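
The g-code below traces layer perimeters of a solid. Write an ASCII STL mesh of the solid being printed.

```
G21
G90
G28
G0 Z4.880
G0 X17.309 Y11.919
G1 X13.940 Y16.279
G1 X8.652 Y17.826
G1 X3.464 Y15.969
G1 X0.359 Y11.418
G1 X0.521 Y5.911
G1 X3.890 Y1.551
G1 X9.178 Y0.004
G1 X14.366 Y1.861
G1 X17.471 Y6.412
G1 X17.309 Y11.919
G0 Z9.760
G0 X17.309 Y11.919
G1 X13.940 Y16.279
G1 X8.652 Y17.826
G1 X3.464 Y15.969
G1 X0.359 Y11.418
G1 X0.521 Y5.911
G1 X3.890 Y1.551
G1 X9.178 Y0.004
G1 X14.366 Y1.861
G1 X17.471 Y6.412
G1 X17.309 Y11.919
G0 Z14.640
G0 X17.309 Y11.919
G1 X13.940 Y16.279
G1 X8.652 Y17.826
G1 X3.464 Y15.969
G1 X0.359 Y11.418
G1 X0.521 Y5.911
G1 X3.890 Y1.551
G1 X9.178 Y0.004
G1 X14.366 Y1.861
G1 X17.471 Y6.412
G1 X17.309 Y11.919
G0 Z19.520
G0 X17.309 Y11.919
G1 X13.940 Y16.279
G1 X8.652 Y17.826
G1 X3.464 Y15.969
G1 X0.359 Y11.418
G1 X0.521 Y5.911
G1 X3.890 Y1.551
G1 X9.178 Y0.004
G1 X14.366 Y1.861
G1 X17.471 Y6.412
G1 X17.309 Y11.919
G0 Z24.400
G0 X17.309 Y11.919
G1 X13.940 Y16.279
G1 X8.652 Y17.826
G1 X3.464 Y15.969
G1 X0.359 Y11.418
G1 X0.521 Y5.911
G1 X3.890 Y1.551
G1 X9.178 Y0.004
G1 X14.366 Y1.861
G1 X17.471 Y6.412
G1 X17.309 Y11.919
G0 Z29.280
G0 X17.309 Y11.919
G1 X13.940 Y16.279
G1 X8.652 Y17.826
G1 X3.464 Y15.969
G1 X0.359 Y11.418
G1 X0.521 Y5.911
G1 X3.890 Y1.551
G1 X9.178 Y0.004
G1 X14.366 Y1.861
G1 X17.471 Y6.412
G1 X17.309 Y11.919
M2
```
solid part
  facet normal 0.0000 0.0000 -1.0000
    outer loop
      vertex 8.652 17.826 0.000
      vertex 13.940 16.279 0.000
      vertex 17.309 11.919 0.000
    endloop
  endfacet
  facet normal 0.0000 0.0000 -1.0000
    outer loop
      vertex 3.464 15.969 0.000
      vertex 8.652 17.826 0.000
      vertex 17.309 11.919 0.000
    endloop
  endfacet
  facet normal 0.0000 0.0000 -1.0000
    outer loop
      vertex 0.359 11.418 0.000
      vertex 3.464 15.969 0.000
      vertex 17.309 11.919 0.000
    endloop
  endfacet
  facet normal 0.0000 0.0000 -1.0000
    outer loop
      vertex 0.521 5.911 0.000
      vertex 0.359 11.418 0.000
      vertex 17.309 11.919 0.000
    endloop
  endfacet
  facet normal 0.0000 0.0000 -1.0000
    outer loop
      vertex 3.890 1.551 0.000
      vertex 0.521 5.911 0.000
      vertex 17.309 11.919 0.000
    endloop
  endfacet
  facet normal 0.0000 0.0000 -1.0000
    outer loop
      vertex 9.178 0.004 0.000
      vertex 3.890 1.551 0.000
      vertex 17.309 11.919 0.000
    endloop
  endfacet
  facet normal 0.0000 0.0000 -1.0000
    outer loop
      vertex 14.366 1.861 0.000
      vertex 9.178 0.004 0.000
      vertex 17.309 11.919 0.000
    endloop
  endfacet
  facet normal 0.0000 0.0000 -1.0000
    outer loop
      vertex 17.471 6.412 0.000
      vertex 14.366 1.861 0.000
      vertex 17.309 11.919 0.000
    endloop
  endfacet
  facet normal 0.0000 0.0000 1.0000
    outer loop
      vertex 17.309 11.919 29.280
      vertex 13.940 16.279 29.280
      vertex 8.652 17.826 29.280
    endloop
  endfacet
  facet normal 0.0000 0.0000 1.0000
    outer loop
      vertex 17.309 11.919 29.280
      vertex 8.652 17.826 29.280
      vertex 3.464 15.969 29.280
    endloop
  endfacet
  facet normal 0.0000 0.0000 1.0000
    outer loop
      vertex 17.309 11.919 29.280
      vertex 3.464 15.969 29.280
      vertex 0.359 11.418 29.280
    endloop
  endfacet
  facet normal 0.0000 0.0000 1.0000
    outer loop
      vertex 17.309 11.919 29.280
      vertex 0.359 11.418 29.280
      vertex 0.521 5.911 29.280
    endloop
  endfacet
  facet normal 0.0000 0.0000 1.0000
    outer loop
      vertex 17.309 11.919 29.280
      vertex 0.521 5.911 29.280
      vertex 3.890 1.551 29.280
    endloop
  endfacet
  facet normal 0.0000 0.0000 1.0000
    outer loop
      vertex 17.309 11.919 29.280
      vertex 3.890 1.551 29.280
      vertex 9.178 0.004 29.280
    endloop
  endfacet
  facet normal 0.0000 0.0000 1.0000
    outer loop
      vertex 17.309 11.919 29.280
      vertex 9.178 0.004 29.280
      vertex 14.366 1.861 29.280
    endloop
  endfacet
  facet normal 0.0000 0.0000 1.0000
    outer loop
      vertex 17.309 11.919 29.280
      vertex 14.366 1.861 29.280
      vertex 17.471 6.412 29.280
    endloop
  endfacet
  facet normal 0.7913 0.6114 0.0000
    outer loop
      vertex 17.309 11.919 0.000
      vertex 13.940 16.279 0.000
      vertex 13.940 16.279 29.280
    endloop
  endfacet
  facet normal 0.7913 0.6114 0.0000
    outer loop
      vertex 17.309 11.919 0.000
      vertex 13.940 16.279 29.280
      vertex 17.309 11.919 29.280
    endloop
  endfacet
  facet normal 0.2808 0.9598 0.0000
    outer loop
      vertex 13.940 16.279 0.000
      vertex 8.652 17.826 0.000
      vertex 8.652 17.826 29.280
    endloop
  endfacet
  facet normal 0.2808 0.9598 0.0000
    outer loop
      vertex 13.940 16.279 0.000
      vertex 8.652 17.826 29.280
      vertex 13.940 16.279 29.280
    endloop
  endfacet
  facet normal -0.3370 0.9415 0.0000
    outer loop
      vertex 8.652 17.826 0.000
      vertex 3.464 15.969 0.000
      vertex 3.464 15.969 29.280
    endloop
  endfacet
  facet normal -0.3370 0.9415 0.0000
    outer loop
      vertex 8.652 17.826 0.000
      vertex 3.464 15.969 29.280
      vertex 8.652 17.826 29.280
    endloop
  endfacet
  facet normal -0.8261 0.5636 0.0000
    outer loop
      vertex 3.464 15.969 0.000
      vertex 0.359 11.418 0.000
      vertex 0.359 11.418 29.280
    endloop
  endfacet
  facet normal -0.8261 0.5636 0.0000
    outer loop
      vertex 3.464 15.969 0.000
      vertex 0.359 11.418 29.280
      vertex 3.464 15.969 29.280
    endloop
  endfacet
  facet normal -0.9996 -0.0294 0.0000
    outer loop
      vertex 0.359 11.418 0.000
      vertex 0.521 5.911 0.000
      vertex 0.521 5.911 29.280
    endloop
  endfacet
  facet normal -0.9996 -0.0294 0.0000
    outer loop
      vertex 0.359 11.418 0.000
      vertex 0.521 5.911 29.280
      vertex 0.359 11.418 29.280
    endloop
  endfacet
  facet normal -0.7913 -0.6114 0.0000
    outer loop
      vertex 0.521 5.911 0.000
      vertex 3.890 1.551 0.000
      vertex 3.890 1.551 29.280
    endloop
  endfacet
  facet normal -0.7913 -0.6114 0.0000
    outer loop
      vertex 0.521 5.911 0.000
      vertex 3.890 1.551 29.280
      vertex 0.521 5.911 29.280
    endloop
  endfacet
  facet normal -0.2808 -0.9598 0.0000
    outer loop
      vertex 3.890 1.551 0.000
      vertex 9.178 0.004 0.000
      vertex 9.178 0.004 29.280
    endloop
  endfacet
  facet normal -0.2808 -0.9598 0.0000
    outer loop
      vertex 3.890 1.551 0.000
      vertex 9.178 0.004 29.280
      vertex 3.890 1.551 29.280
    endloop
  endfacet
  facet normal 0.3370 -0.9415 0.0000
    outer loop
      vertex 9.178 0.004 0.000
      vertex 14.366 1.861 0.000
      vertex 14.366 1.861 29.280
    endloop
  endfacet
  facet normal 0.3370 -0.9415 0.0000
    outer loop
      vertex 9.178 0.004 0.000
      vertex 14.366 1.861 29.280
      vertex 9.178 0.004 29.280
    endloop
  endfacet
  facet normal 0.8261 -0.5636 0.0000
    outer loop
      vertex 14.366 1.861 0.000
      vertex 17.471 6.412 0.000
      vertex 17.471 6.412 29.280
    endloop
  endfacet
  facet normal 0.8261 -0.5636 0.0000
    outer loop
      vertex 14.366 1.861 0.000
      vertex 17.471 6.412 29.280
      vertex 14.366 1.861 29.280
    endloop
  endfacet
  facet normal 0.9996 0.0294 0.0000
    outer loop
      vertex 17.471 6.412 0.000
      vertex 17.309 11.919 0.000
      vertex 17.309 11.919 29.280
    endloop
  endfacet
  facet normal 0.9996 0.0294 0.0000
    outer loop
      vertex 17.471 6.412 0.000
      vertex 17.309 11.919 29.280
      vertex 17.471 6.412 29.280
    endloop
  endfacet
endsolid part

The G0 Z moves step by Δz≈4.880 mm. Every layer's G1 loop is the same polygon, so the solid is a straight extrusion of it from z=0 to z≈29.3. Closing with flat bottom and top caps and triangulating gives 36 facets — a regular 10-sided prism (a cylinder approximated with 10 flat sides), circumscribed radius ≈ 8.91 mm, height ≈ 29.3 mm.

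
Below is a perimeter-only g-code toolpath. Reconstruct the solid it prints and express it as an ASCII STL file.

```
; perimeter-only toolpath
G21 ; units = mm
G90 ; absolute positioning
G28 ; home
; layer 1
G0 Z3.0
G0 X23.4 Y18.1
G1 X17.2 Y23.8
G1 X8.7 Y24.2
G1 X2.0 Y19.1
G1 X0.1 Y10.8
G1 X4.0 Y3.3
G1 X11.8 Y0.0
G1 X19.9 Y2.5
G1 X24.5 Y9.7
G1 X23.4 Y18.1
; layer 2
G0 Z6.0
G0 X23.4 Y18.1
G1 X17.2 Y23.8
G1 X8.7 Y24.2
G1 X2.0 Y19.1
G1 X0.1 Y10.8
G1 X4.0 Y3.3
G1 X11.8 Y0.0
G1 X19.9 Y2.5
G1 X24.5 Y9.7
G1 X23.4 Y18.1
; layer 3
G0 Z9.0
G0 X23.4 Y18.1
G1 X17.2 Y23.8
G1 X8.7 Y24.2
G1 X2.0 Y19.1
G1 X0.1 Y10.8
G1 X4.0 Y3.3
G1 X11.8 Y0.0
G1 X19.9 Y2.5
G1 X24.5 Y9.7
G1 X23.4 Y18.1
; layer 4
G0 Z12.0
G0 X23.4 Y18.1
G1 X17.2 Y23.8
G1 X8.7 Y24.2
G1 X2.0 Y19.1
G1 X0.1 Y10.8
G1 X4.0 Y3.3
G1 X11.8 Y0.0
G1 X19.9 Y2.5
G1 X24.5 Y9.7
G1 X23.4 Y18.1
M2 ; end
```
solid part
  facet normal 0.0000 0.0000 -1.0000
    outer loop
      vertex 8.7 24.2 0.0
      vertex 17.2 23.8 0.0
      vertex 23.4 18.1 0.0
    endloop
  endfacet
  facet normal 0.0000 0.0000 -1.0000
    outer loop
      vertex 2.0 19.1 0.0
      vertex 8.7 24.2 0.0
      vertex 23.4 18.1 0.0
    endloop
  endfacet
  facet normal 0.0000 0.0000 -1.0000
    outer loop
      vertex 0.1 10.8 0.0
      vertex 2.0 19.1 0.0
      vertex 23.4 18.1 0.0
    endloop
  endfacet
  facet normal 0.0000 0.0000 -1.0000
    outer loop
      vertex 4.0 3.3 0.0
      vertex 0.1 10.8 0.0
      vertex 23.4 18.1 0.0
    endloop
  endfacet
  facet normal 0.0000 0.0000 -1.0000
    outer loop
      vertex 11.8 0.0 0.0
      vertex 4.0 3.3 0.0
      vertex 23.4 18.1 0.0
    endloop
  endfacet
  facet normal 0.0000 0.0000 -1.0000
    outer loop
      vertex 19.9 2.5 0.0
      vertex 11.8 0.0 0.0
      vertex 23.4 18.1 0.0
    endloop
  endfacet
  facet normal 0.0000 0.0000 -1.0000
    outer loop
      vertex 24.5 9.7 0.0
      vertex 19.9 2.5 0.0
      vertex 23.4 18.1 0.0
    endloop
  endfacet
  facet normal 0.0000 0.0000 1.0000
    outer loop
      vertex 23.4 18.1 12.0
      vertex 17.2 23.8 12.0
      vertex 8.7 24.2 12.0
    endloop
  endfacet
  facet normal 0.0000 0.0000 1.0000
    outer loop
      vertex 23.4 18.1 12.0
      vertex 8.7 24.2 12.0
      vertex 2.0 19.1 12.0
    endloop
  endfacet
  facet normal 0.0000 0.0000 1.0000
    outer loop
      vertex 23.4 18.1 12.0
      vertex 2.0 19.1 12.0
      vertex 0.1 10.8 12.0
    endloop
  endfacet
  facet normal 0.0000 0.0000 1.0000
    outer loop
      vertex 23.4 18.1 12.0
      vertex 0.1 10.8 12.0
      vertex 4.0 3.3 12.0
    endloop
  endfacet
  facet normal 0.0000 0.0000 1.0000
    outer loop
      vertex 23.4 18.1 12.0
      vertex 4.0 3.3 12.0
      vertex 11.8 0.0 12.0
    endloop
  endfacet
  facet normal 0.0000 0.0000 1.0000
    outer loop
      vertex 23.4 18.1 12.0
      vertex 11.8 0.0 12.0
      vertex 19.9 2.5 12.0
    endloop
  endfacet
  facet normal 0.0000 0.0000 1.0000
    outer loop
      vertex 23.4 18.1 12.0
      vertex 19.9 2.5 12.0
      vertex 24.5 9.7 12.0
    endloop
  endfacet
  facet normal 0.6768 0.7362 0.0000
    outer loop
      vertex 23.4 18.1 0.0
      vertex 17.2 23.8 0.0
      vertex 17.2 23.8 12.0
    endloop
  endfacet
  facet normal 0.6768 0.7362 0.0000
    outer loop
      vertex 23.4 18.1 0.0
      vertex 17.2 23.8 12.0
      vertex 23.4 18.1 12.0
    endloop
  endfacet
  facet normal 0.0470 0.9989 0.0000
    outer loop
      vertex 17.2 23.8 0.0
      vertex 8.7 24.2 0.0
      vertex 8.7 24.2 12.0
    endloop
  endfacet
  facet normal 0.0470 0.9989 0.0000
    outer loop
      vertex 17.2 23.8 0.0
      vertex 8.7 24.2 12.0
      vertex 17.2 23.8 12.0
    endloop
  endfacet
  facet normal -0.6057 0.7957 0.0000
    outer loop
      vertex 8.7 24.2 0.0
      vertex 2.0 19.1 0.0
      vertex 2.0 19.1 12.0
    endloop
  endfacet
  facet normal -0.6057 0.7957 0.0000
    outer loop
      vertex 8.7 24.2 0.0
      vertex 2.0 19.1 12.0
      vertex 8.7 24.2 12.0
    endloop
  endfacet
  facet normal -0.9748 0.2231 0.0000
    outer loop
      vertex 2.0 19.1 0.0
      vertex 0.1 10.8 0.0
      vertex 0.1 10.8 12.0
    endloop
  endfacet
  facet normal -0.9748 0.2231 0.0000
    outer loop
      vertex 2.0 19.1 0.0
      vertex 0.1 10.8 12.0
      vertex 2.0 19.1 12.0
    endloop
  endfacet
  facet normal -0.8872 -0.4614 0.0000
    outer loop
      vertex 0.1 10.8 0.0
      vertex 4.0 3.3 0.0
      vertex 4.0 3.3 12.0
    endloop
  endfacet
  facet normal -0.8872 -0.4614 0.0000
    outer loop
      vertex 0.1 10.8 0.0
      vertex 4.0 3.3 12.0
      vertex 0.1 10.8 12.0
    endloop
  endfacet
  facet normal -0.3896 -0.9210 0.0000
    outer loop
      vertex 4.0 3.3 0.0
      vertex 11.8 0.0 0.0
      vertex 11.8 0.0 12.0
    endloop
  endfacet
  facet normal -0.3896 -0.9210 0.0000
    outer loop
      vertex 4.0 3.3 0.0
      vertex 11.8 0.0 12.0
      vertex 4.0 3.3 12.0
    endloop
  endfacet
  facet normal 0.2949 -0.9555 0.0000
    outer loop
      vertex 11.8 0.0 0.0
      vertex 19.9 2.5 0.0
      vertex 19.9 2.5 12.0
    endloop
  endfacet
  facet normal 0.2949 -0.9555 0.0000
    outer loop
      vertex 11.8 0.0 0.0
      vertex 19.9 2.5 12.0
      vertex 11.8 0.0 12.0
    endloop
  endfacet
  facet normal 0.8427 -0.5384 0.0000
    outer loop
      vertex 19.9 2.5 0.0
      vertex 24.5 9.7 0.0
      vertex 24.5 9.7 12.0
    endloop
  endfacet
  facet normal 0.8427 -0.5384 0.0000
    outer loop
      vertex 19.9 2.5 0.0
      vertex 24.5 9.7 12.0
      vertex 19.9 2.5 12.0
    endloop
  endfacet
  facet normal 0.9915 0.1298 0.0000
    outer loop
      vertex 24.5 9.7 0.0
      vertex 23.4 18.1 0.0
      vertex 23.4 18.1 12.0
    endloop
  endfacet
  facet normal 0.9915 0.1298 0.0000
    outer loop
      vertex 24.5 9.7 0.0
      vertex 23.4 18.1 12.0
      vertex 24.5 9.7 12.0
    endloop
  endfacet
endsolid part

The G0 Z moves step by Δz≈3.0 mm. Every layer's G1 loop is the same polygon, so the solid is a straight extrusion of it from z=0 to z≈12. Closing with flat bottom and top caps and triangulating gives 32 facets — a regular 9-sided prism (a cylinder approximated with 9 flat sides), circumscribed radius ≈ 12.4 mm, height ≈ 12 mm.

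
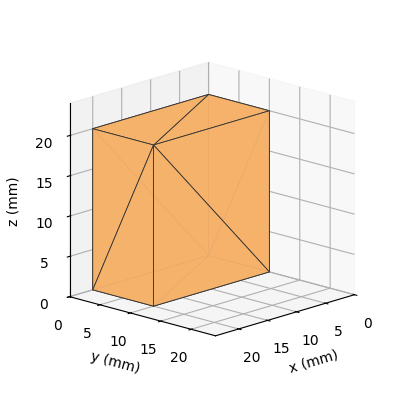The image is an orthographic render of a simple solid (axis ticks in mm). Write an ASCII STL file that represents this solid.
Reading the render: the shape is a rectangular box, roughly 20 × 10 mm footprint and 20 mm tall (dimensions read to the nearest mm from the axis ticks). For the STL, each face is triangulated and given an outward normal.

solid part
  facet normal 0.0000 0.0000 -1.0000
    outer loop
      vertex 20.0 10.0 0.0
      vertex 20.0 0.0 0.0
      vertex 0.0 0.0 0.0
    endloop
  endfacet
  facet normal 0.0000 0.0000 -1.0000
    outer loop
      vertex 0.0 10.0 0.0
      vertex 20.0 10.0 0.0
      vertex 0.0 0.0 0.0
    endloop
  endfacet
  facet normal 0.0000 0.0000 1.0000
    outer loop
      vertex 0.0 0.0 20.0
      vertex 20.0 0.0 20.0
      vertex 20.0 10.0 20.0
    endloop
  endfacet
  facet normal 0.0000 0.0000 1.0000
    outer loop
      vertex 0.0 0.0 20.0
      vertex 20.0 10.0 20.0
      vertex 0.0 10.0 20.0
    endloop
  endfacet
  facet normal 0.0000 -1.0000 0.0000
    outer loop
      vertex 0.0 0.0 0.0
      vertex 20.0 0.0 0.0
      vertex 20.0 0.0 20.0
    endloop
  endfacet
  facet normal 0.0000 -1.0000 0.0000
    outer loop
      vertex 0.0 0.0 0.0
      vertex 20.0 0.0 20.0
      vertex 0.0 0.0 20.0
    endloop
  endfacet
  facet normal 0.0000 1.0000 0.0000
    outer loop
      vertex 20.0 10.0 20.0
      vertex 20.0 10.0 0.0
      vertex 0.0 10.0 0.0
    endloop
  endfacet
  facet normal 0.0000 1.0000 0.0000
    outer loop
      vertex 0.0 10.0 20.0
      vertex 20.0 10.0 20.0
      vertex 0.0 10.0 0.0
    endloop
  endfacet
  facet normal -1.0000 0.0000 0.0000
    outer loop
      vertex 0.0 10.0 20.0
      vertex 0.0 10.0 0.0
      vertex 0.0 0.0 0.0
    endloop
  endfacet
  facet normal -1.0000 0.0000 0.0000
    outer loop
      vertex 0.0 0.0 20.0
      vertex 0.0 10.0 20.0
      vertex 0.0 0.0 0.0
    endloop
  endfacet
  facet normal 1.0000 0.0000 0.0000
    outer loop
      vertex 20.0 0.0 0.0
      vertex 20.0 10.0 0.0
      vertex 20.0 10.0 20.0
    endloop
  endfacet
  facet normal 1.0000 0.0000 0.0000
    outer loop
      vertex 20.0 0.0 0.0
      vertex 20.0 10.0 20.0
      vertex 20.0 0.0 20.0
    endloop
  endfacet
endsolid part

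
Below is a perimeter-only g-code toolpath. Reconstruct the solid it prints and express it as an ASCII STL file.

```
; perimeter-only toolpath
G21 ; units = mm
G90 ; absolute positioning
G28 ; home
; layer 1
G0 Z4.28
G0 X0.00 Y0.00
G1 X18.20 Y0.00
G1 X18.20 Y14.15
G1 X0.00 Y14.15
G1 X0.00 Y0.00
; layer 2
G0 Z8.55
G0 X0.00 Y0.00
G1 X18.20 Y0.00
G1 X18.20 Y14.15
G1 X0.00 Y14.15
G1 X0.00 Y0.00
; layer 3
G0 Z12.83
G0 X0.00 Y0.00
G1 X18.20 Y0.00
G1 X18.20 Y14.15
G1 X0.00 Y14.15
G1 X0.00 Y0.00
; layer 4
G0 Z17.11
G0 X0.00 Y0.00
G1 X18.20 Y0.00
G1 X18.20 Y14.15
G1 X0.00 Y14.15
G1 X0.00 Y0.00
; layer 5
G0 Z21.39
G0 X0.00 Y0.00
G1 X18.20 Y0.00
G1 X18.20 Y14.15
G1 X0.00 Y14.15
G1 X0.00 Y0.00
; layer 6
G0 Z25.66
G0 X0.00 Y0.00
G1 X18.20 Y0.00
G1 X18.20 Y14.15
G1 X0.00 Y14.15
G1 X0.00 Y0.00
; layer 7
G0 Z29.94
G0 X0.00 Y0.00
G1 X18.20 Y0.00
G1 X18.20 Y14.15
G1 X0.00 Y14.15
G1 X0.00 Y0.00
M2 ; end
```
solid part
  facet normal 0.0000 0.0000 -1.0000
    outer loop
      vertex 18.20 14.15 0.00
      vertex 18.20 0.00 0.00
      vertex 0.00 0.00 0.00
    endloop
  endfacet
  facet normal 0.0000 0.0000 -1.0000
    outer loop
      vertex 0.00 14.15 0.00
      vertex 18.20 14.15 0.00
      vertex 0.00 0.00 0.00
    endloop
  endfacet
  facet normal 0.0000 0.0000 1.0000
    outer loop
      vertex 0.00 0.00 29.94
      vertex 18.20 0.00 29.94
      vertex 18.20 14.15 29.94
    endloop
  endfacet
  facet normal 0.0000 0.0000 1.0000
    outer loop
      vertex 0.00 0.00 29.94
      vertex 18.20 14.15 29.94
      vertex 0.00 14.15 29.94
    endloop
  endfacet
  facet normal 0.0000 -1.0000 0.0000
    outer loop
      vertex 0.00 0.00 0.00
      vertex 18.20 0.00 0.00
      vertex 18.20 0.00 29.94
    endloop
  endfacet
  facet normal 0.0000 -1.0000 0.0000
    outer loop
      vertex 0.00 0.00 0.00
      vertex 18.20 0.00 29.94
      vertex 0.00 0.00 29.94
    endloop
  endfacet
  facet normal 0.0000 1.0000 0.0000
    outer loop
      vertex 18.20 14.15 29.94
      vertex 18.20 14.15 0.00
      vertex 0.00 14.15 0.00
    endloop
  endfacet
  facet normal 0.0000 1.0000 0.0000
    outer loop
      vertex 0.00 14.15 29.94
      vertex 18.20 14.15 29.94
      vertex 0.00 14.15 0.00
    endloop
  endfacet
  facet normal -1.0000 0.0000 0.0000
    outer loop
      vertex 0.00 14.15 29.94
      vertex 0.00 14.15 0.00
      vertex 0.00 0.00 0.00
    endloop
  endfacet
  facet normal -1.0000 0.0000 0.0000
    outer loop
      vertex 0.00 0.00 29.94
      vertex 0.00 14.15 29.94
      vertex 0.00 0.00 0.00
    endloop
  endfacet
  facet normal 1.0000 0.0000 0.0000
    outer loop
      vertex 18.20 0.00 0.00
      vertex 18.20 14.15 0.00
      vertex 18.20 14.15 29.94
    endloop
  endfacet
  facet normal 1.0000 0.0000 0.0000
    outer loop
      vertex 18.20 0.00 0.00
      vertex 18.20 14.15 29.94
      vertex 18.20 0.00 29.94
    endloop
  endfacet
endsolid part

The G0 Z moves step by Δz≈4.28 mm. Every layer's G1 loop is the same polygon, so the solid is a straight extrusion of it from z=0 to z≈29.9. Closing with flat bottom and top caps and triangulating gives 12 facets — a rectangular box, roughly 18.2 × 14.2 mm footprint and 29.9 mm tall.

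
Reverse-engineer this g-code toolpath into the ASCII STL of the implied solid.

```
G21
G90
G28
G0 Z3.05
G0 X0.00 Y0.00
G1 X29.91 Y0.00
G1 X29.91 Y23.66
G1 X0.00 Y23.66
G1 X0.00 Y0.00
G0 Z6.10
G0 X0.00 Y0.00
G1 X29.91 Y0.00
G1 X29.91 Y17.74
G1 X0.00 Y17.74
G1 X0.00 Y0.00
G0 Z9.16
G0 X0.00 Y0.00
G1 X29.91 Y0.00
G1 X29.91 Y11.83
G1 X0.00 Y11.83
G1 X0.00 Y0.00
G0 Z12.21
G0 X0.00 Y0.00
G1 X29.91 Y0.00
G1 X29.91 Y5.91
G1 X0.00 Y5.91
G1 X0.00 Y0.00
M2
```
solid part
  facet normal 0.0000 0.0000 -1.0000
    outer loop
      vertex 29.91 29.57 0.00
      vertex 29.91 0.00 0.00
      vertex 0.00 0.00 0.00
    endloop
  endfacet
  facet normal 0.0000 0.0000 -1.0000
    outer loop
      vertex 0.00 29.57 0.00
      vertex 29.91 29.57 0.00
      vertex 0.00 0.00 0.00
    endloop
  endfacet
  facet normal 0.0000 -1.0000 0.0000
    outer loop
      vertex 0.00 0.00 0.00
      vertex 29.91 0.00 0.00
      vertex 29.91 0.00 15.26
    endloop
  endfacet
  facet normal 0.0000 -1.0000 0.0000
    outer loop
      vertex 0.00 0.00 0.00
      vertex 29.91 0.00 15.26
      vertex 0.00 0.00 15.26
    endloop
  endfacet
  facet normal 0.0000 0.4586 0.8886
    outer loop
      vertex 0.00 0.00 15.26
      vertex 29.91 0.00 15.26
      vertex 29.91 29.57 0.00
    endloop
  endfacet
  facet normal 0.0000 0.4586 0.8886
    outer loop
      vertex 0.00 0.00 15.26
      vertex 29.91 29.57 0.00
      vertex 0.00 29.57 0.00
    endloop
  endfacet
  facet normal -1.0000 0.0000 0.0000
    outer loop
      vertex 0.00 0.00 15.26
      vertex 0.00 29.57 0.00
      vertex 0.00 0.00 0.00
    endloop
  endfacet
  facet normal 1.0000 0.0000 0.0000
    outer loop
      vertex 29.91 0.00 0.00
      vertex 29.91 29.57 0.00
      vertex 29.91 0.00 15.26
    endloop
  endfacet
endsolid part

The G0 Z moves step by Δz≈3.05 mm. The G1 loops shrink linearly with z, so the solid tapers from its base footprint up to z≈15.3. Closing with a flat bottom cap and the tapered top and triangulating gives 8 facets — a wedge (ramp): 29.9 × 29.6 mm base, rising to 15.3 mm along the y=0 edge and sloping linearly to z=0 at y=29.6.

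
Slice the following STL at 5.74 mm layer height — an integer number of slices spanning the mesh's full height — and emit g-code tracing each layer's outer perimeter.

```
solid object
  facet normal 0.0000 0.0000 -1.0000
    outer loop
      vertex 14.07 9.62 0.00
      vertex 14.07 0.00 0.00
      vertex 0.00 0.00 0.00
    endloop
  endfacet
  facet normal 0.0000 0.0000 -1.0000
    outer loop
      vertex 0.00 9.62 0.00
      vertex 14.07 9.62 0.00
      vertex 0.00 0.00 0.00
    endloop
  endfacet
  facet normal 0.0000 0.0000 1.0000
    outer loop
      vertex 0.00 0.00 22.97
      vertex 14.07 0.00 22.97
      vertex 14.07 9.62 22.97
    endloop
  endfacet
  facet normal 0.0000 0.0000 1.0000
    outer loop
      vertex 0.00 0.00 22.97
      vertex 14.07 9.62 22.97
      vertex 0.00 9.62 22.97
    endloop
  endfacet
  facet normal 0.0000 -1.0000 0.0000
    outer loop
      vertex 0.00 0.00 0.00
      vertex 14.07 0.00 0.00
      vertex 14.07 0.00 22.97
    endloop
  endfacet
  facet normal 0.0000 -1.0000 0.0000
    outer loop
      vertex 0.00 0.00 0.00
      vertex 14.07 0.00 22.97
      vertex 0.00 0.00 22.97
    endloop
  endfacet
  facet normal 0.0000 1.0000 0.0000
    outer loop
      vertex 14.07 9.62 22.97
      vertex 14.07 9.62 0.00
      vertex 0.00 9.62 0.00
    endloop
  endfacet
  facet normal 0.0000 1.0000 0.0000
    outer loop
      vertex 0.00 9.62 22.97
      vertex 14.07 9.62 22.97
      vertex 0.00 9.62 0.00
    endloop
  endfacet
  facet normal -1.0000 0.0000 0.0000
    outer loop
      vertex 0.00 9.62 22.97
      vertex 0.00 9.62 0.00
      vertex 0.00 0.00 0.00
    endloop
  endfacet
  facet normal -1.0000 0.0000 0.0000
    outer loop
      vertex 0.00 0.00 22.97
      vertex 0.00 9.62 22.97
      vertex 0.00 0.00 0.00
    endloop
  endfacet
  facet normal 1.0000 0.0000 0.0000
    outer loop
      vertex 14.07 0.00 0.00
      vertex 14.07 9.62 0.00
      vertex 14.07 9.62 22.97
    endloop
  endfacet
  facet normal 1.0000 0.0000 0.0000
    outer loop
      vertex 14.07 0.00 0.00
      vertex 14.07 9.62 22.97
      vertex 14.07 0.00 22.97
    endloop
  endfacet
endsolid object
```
; perimeter-only toolpath
G21 ; units = mm
G90 ; absolute positioning
G28 ; home
; layer 1
G0 Z5.74
G0 X0.00 Y0.00
G1 X14.07 Y0.00
G1 X14.07 Y9.62
G1 X0.00 Y9.62
G1 X0.00 Y0.00
; layer 2
G0 Z11.48
G0 X0.00 Y0.00
G1 X14.07 Y0.00
G1 X14.07 Y9.62
G1 X0.00 Y9.62
G1 X0.00 Y0.00
; layer 3
G0 Z17.23
G0 X0.00 Y0.00
G1 X14.07 Y0.00
G1 X14.07 Y9.62
G1 X0.00 Y9.62
G1 X0.00 Y0.00
; layer 4
G0 Z22.97
G0 X0.00 Y0.00
G1 X14.07 Y0.00
G1 X14.07 Y9.62
G1 X0.00 Y9.62
G1 X0.00 Y0.00
M2 ; end

The solid is a rectangular box, roughly 14.1 × 9.62 mm footprint and 23 mm tall. Slicing at Δz = 5.74 mm — 4 equal slices spanning the solid's height, so layer i sits at z = i·h/4 — gives 4 non-empty perimeters. Each is a 4-segment closed polygon; G0 lifts to the layer z and rapids to the start vertex, then G1 traces the edges.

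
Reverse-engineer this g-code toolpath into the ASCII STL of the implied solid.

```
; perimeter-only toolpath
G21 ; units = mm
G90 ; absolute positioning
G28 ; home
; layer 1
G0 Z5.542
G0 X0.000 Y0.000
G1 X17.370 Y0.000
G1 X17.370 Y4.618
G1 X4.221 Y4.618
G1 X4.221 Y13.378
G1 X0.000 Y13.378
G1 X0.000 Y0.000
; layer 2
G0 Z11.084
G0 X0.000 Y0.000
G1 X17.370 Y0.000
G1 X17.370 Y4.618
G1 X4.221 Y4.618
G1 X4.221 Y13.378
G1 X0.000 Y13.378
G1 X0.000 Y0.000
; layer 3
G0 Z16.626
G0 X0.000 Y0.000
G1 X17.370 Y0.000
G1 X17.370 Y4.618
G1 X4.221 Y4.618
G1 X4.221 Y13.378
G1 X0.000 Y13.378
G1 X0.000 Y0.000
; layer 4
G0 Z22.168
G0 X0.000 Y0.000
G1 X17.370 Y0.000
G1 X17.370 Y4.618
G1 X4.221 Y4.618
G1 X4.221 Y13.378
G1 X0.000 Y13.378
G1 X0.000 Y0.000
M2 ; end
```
solid part
  facet normal 0.0000 0.0000 -1.0000
    outer loop
      vertex 17.370 4.618 0.000
      vertex 17.370 0.000 0.000
      vertex 0.000 0.000 0.000
    endloop
  endfacet
  facet normal 0.0000 0.0000 -1.0000
    outer loop
      vertex 4.221 4.618 0.000
      vertex 17.370 4.618 0.000
      vertex 0.000 0.000 0.000
    endloop
  endfacet
  facet normal 0.0000 0.0000 -1.0000
    outer loop
      vertex 4.221 13.378 0.000
      vertex 4.221 4.618 0.000
      vertex 0.000 0.000 0.000
    endloop
  endfacet
  facet normal 0.0000 0.0000 -1.0000
    outer loop
      vertex 0.000 13.378 0.000
      vertex 4.221 13.378 0.000
      vertex 0.000 0.000 0.000
    endloop
  endfacet
  facet normal 0.0000 0.0000 1.0000
    outer loop
      vertex 0.000 0.000 22.168
      vertex 17.370 0.000 22.168
      vertex 17.370 4.618 22.168
    endloop
  endfacet
  facet normal 0.0000 0.0000 1.0000
    outer loop
      vertex 0.000 0.000 22.168
      vertex 17.370 4.618 22.168
      vertex 4.221 4.618 22.168
    endloop
  endfacet
  facet normal 0.0000 0.0000 1.0000
    outer loop
      vertex 0.000 0.000 22.168
      vertex 4.221 4.618 22.168
      vertex 4.221 13.378 22.168
    endloop
  endfacet
  facet normal 0.0000 0.0000 1.0000
    outer loop
      vertex 0.000 0.000 22.168
      vertex 4.221 13.378 22.168
      vertex 0.000 13.378 22.168
    endloop
  endfacet
  facet normal 0.0000 -1.0000 0.0000
    outer loop
      vertex 0.000 0.000 0.000
      vertex 17.370 0.000 0.000
      vertex 17.370 0.000 22.168
    endloop
  endfacet
  facet normal 0.0000 -1.0000 0.0000
    outer loop
      vertex 0.000 0.000 0.000
      vertex 17.370 0.000 22.168
      vertex 0.000 0.000 22.168
    endloop
  endfacet
  facet normal 1.0000 0.0000 0.0000
    outer loop
      vertex 17.370 0.000 0.000
      vertex 17.370 4.618 0.000
      vertex 17.370 4.618 22.168
    endloop
  endfacet
  facet normal 1.0000 0.0000 0.0000
    outer loop
      vertex 17.370 0.000 0.000
      vertex 17.370 4.618 22.168
      vertex 17.370 0.000 22.168
    endloop
  endfacet
  facet normal 0.0000 1.0000 0.0000
    outer loop
      vertex 17.370 4.618 0.000
      vertex 4.221 4.618 0.000
      vertex 4.221 4.618 22.168
    endloop
  endfacet
  facet normal 0.0000 1.0000 0.0000
    outer loop
      vertex 17.370 4.618 0.000
      vertex 4.221 4.618 22.168
      vertex 17.370 4.618 22.168
    endloop
  endfacet
  facet normal 1.0000 0.0000 0.0000
    outer loop
      vertex 4.221 4.618 0.000
      vertex 4.221 13.378 0.000
      vertex 4.221 13.378 22.168
    endloop
  endfacet
  facet normal 1.0000 0.0000 0.0000
    outer loop
      vertex 4.221 4.618 0.000
      vertex 4.221 13.378 22.168
      vertex 4.221 4.618 22.168
    endloop
  endfacet
  facet normal 0.0000 1.0000 0.0000
    outer loop
      vertex 4.221 13.378 0.000
      vertex 0.000 13.378 0.000
      vertex 0.000 13.378 22.168
    endloop
  endfacet
  facet normal 0.0000 1.0000 0.0000
    outer loop
      vertex 4.221 13.378 0.000
      vertex 0.000 13.378 22.168
      vertex 4.221 13.378 22.168
    endloop
  endfacet
  facet normal -1.0000 0.0000 0.0000
    outer loop
      vertex 0.000 13.378 0.000
      vertex 0.000 0.000 0.000
      vertex 0.000 0.000 22.168
    endloop
  endfacet
  facet normal -1.0000 0.0000 0.0000
    outer loop
      vertex 0.000 13.378 0.000
      vertex 0.000 0.000 22.168
      vertex 0.000 13.378 22.168
    endloop
  endfacet
endsolid part

The G0 Z moves step by Δz≈5.542 mm. Every layer's G1 loop is the same polygon, so the solid is a straight extrusion of it from z=0 to z≈22.2. Closing with flat bottom and top caps and triangulating gives 20 facets — an L-shaped prism: outer 17.4 × 13.4 mm, arm thicknesses ≈ 4.62 mm (horizontal) and 4.22 mm (vertical), extruded 22.2 mm in z.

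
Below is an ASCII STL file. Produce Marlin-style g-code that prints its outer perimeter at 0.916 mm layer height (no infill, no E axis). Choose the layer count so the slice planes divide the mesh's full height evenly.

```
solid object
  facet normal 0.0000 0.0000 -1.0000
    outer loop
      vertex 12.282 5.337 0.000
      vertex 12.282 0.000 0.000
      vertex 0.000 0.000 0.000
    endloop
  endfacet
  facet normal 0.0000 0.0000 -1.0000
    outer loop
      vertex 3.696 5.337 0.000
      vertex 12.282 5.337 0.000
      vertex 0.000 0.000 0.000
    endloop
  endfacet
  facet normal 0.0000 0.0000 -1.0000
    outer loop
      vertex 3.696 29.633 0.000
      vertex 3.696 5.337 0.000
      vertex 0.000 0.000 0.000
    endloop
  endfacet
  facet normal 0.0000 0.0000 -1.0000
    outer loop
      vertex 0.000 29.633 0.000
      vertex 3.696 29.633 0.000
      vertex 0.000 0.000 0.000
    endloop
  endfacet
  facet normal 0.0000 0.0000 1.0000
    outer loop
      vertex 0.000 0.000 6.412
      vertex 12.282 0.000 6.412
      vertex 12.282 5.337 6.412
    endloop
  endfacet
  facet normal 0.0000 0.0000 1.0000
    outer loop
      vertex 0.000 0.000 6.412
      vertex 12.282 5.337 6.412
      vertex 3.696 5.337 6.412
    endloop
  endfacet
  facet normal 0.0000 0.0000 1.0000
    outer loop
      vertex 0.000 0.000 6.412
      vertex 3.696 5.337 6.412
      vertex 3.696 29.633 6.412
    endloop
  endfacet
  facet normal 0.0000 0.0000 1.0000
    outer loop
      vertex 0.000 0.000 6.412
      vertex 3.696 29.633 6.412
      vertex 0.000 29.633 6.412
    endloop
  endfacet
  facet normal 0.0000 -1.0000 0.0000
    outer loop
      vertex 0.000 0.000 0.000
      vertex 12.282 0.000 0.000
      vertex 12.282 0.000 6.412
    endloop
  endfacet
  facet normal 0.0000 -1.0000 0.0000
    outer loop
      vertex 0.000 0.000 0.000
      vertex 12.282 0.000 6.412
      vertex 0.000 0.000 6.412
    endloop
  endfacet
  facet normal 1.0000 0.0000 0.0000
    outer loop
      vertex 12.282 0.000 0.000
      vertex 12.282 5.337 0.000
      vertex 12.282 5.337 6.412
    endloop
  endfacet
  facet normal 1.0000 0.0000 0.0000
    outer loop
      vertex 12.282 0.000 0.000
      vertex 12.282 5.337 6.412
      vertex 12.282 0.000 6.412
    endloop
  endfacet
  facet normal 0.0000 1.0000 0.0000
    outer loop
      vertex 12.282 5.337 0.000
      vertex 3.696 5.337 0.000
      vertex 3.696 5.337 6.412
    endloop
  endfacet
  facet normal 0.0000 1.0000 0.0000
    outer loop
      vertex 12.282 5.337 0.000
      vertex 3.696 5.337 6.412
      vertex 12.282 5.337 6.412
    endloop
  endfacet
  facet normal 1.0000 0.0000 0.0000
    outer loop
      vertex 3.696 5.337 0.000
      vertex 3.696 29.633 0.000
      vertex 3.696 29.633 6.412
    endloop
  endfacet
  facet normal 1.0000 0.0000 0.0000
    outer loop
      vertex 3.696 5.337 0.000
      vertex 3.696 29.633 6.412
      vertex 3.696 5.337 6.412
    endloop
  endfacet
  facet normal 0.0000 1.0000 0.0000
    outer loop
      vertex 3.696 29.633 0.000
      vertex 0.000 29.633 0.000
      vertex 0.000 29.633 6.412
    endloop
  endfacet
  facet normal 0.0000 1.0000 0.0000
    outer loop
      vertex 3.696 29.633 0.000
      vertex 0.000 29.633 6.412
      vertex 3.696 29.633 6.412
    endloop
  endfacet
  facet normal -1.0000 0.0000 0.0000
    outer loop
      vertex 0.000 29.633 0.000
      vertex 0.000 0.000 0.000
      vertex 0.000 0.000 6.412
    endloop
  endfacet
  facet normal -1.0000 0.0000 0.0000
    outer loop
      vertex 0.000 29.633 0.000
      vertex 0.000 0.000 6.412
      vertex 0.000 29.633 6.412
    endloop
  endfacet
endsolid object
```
; perimeter-only toolpath
G21 ; units = mm
G90 ; absolute positioning
G28 ; home
; layer 1
G0 Z0.916
G0 X0.000 Y0.000
G1 X12.282 Y0.000
G1 X12.282 Y5.337
G1 X3.696 Y5.337
G1 X3.696 Y29.633
G1 X0.000 Y29.633
G1 X0.000 Y0.000
; layer 2
G0 Z1.832
G0 X0.000 Y0.000
G1 X12.282 Y0.000
G1 X12.282 Y5.337
G1 X3.696 Y5.337
G1 X3.696 Y29.633
G1 X0.000 Y29.633
G1 X0.000 Y0.000
; layer 3
G0 Z2.748
G0 X0.000 Y0.000
G1 X12.282 Y0.000
G1 X12.282 Y5.337
G1 X3.696 Y5.337
G1 X3.696 Y29.633
G1 X0.000 Y29.633
G1 X0.000 Y0.000
; layer 4
G0 Z3.664
G0 X0.000 Y0.000
G1 X12.282 Y0.000
G1 X12.282 Y5.337
G1 X3.696 Y5.337
G1 X3.696 Y29.633
G1 X0.000 Y29.633
G1 X0.000 Y0.000
; layer 5
G0 Z4.580
G0 X0.000 Y0.000
G1 X12.282 Y0.000
G1 X12.282 Y5.337
G1 X3.696 Y5.337
G1 X3.696 Y29.633
G1 X0.000 Y29.633
G1 X0.000 Y0.000
; layer 6
G0 Z5.496
G0 X0.000 Y0.000
G1 X12.282 Y0.000
G1 X12.282 Y5.337
G1 X3.696 Y5.337
G1 X3.696 Y29.633
G1 X0.000 Y29.633
G1 X0.000 Y0.000
; layer 7
G0 Z6.412
G0 X0.000 Y0.000
G1 X12.282 Y0.000
G1 X12.282 Y5.337
G1 X3.696 Y5.337
G1 X3.696 Y29.633
G1 X0.000 Y29.633
G1 X0.000 Y0.000
M2 ; end

The solid is an L-shaped prism: outer 12.3 × 29.6 mm, arm thicknesses ≈ 5.34 mm (horizontal) and 3.7 mm (vertical), extruded 6.41 mm in z. Slicing at Δz = 0.916 mm — 7 equal slices spanning the solid's height, so layer i sits at z = i·h/7 — gives 7 non-empty perimeters. Each is a 6-segment closed polygon; G0 lifts to the layer z and rapids to the start vertex, then G1 traces the edges.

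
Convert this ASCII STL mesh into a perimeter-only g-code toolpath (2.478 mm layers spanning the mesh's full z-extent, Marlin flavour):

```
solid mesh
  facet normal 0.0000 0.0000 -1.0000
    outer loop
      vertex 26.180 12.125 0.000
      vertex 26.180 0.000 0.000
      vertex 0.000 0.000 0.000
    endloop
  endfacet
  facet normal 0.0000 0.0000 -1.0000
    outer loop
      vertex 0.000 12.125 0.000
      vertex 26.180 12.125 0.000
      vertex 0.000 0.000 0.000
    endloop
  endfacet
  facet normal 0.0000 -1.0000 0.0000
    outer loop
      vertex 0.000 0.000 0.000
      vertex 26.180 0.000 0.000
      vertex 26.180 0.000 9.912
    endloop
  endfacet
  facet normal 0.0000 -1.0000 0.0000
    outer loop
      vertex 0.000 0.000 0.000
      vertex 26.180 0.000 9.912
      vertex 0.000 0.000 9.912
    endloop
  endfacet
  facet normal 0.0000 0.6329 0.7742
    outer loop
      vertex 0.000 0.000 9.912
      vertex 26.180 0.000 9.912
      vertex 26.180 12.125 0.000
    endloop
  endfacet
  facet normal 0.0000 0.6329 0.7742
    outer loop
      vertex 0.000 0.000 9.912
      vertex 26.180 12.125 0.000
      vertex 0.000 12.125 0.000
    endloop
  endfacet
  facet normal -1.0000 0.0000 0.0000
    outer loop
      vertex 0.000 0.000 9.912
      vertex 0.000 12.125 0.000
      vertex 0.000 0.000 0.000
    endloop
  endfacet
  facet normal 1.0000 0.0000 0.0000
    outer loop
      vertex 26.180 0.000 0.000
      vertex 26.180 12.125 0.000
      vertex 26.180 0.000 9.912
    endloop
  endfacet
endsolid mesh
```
; perimeter-only toolpath
G21 ; units = mm
G90 ; absolute positioning
G28 ; home
; layer 1
G0 Z2.478
G0 X0.000 Y0.000
G1 X26.180 Y0.000
G1 X26.180 Y9.094
G1 X0.000 Y9.094
G1 X0.000 Y0.000
; layer 2
G0 Z4.956
G0 X0.000 Y0.000
G1 X26.180 Y0.000
G1 X26.180 Y6.062
G1 X0.000 Y6.062
G1 X0.000 Y0.000
; layer 3
G0 Z7.434
G0 X0.000 Y0.000
G1 X26.180 Y0.000
G1 X26.180 Y3.031
G1 X0.000 Y3.031
G1 X0.000 Y0.000
M2 ; end

The solid is a wedge (ramp): 26.2 × 12.1 mm base, rising to 9.91 mm along the y=0 edge and sloping linearly to z=0 at y=12.1. Slicing at Δz = 2.478 mm — 4 equal slices spanning the solid's height, so layer i sits at z = i·h/4 — gives 3 non-empty perimeters. Each is a 4-segment closed polygon; G0 lifts to the layer z and rapids to the start vertex, then G1 traces the edges. The cross-section shrinks linearly with z (the slice at the apex is degenerate and omitted).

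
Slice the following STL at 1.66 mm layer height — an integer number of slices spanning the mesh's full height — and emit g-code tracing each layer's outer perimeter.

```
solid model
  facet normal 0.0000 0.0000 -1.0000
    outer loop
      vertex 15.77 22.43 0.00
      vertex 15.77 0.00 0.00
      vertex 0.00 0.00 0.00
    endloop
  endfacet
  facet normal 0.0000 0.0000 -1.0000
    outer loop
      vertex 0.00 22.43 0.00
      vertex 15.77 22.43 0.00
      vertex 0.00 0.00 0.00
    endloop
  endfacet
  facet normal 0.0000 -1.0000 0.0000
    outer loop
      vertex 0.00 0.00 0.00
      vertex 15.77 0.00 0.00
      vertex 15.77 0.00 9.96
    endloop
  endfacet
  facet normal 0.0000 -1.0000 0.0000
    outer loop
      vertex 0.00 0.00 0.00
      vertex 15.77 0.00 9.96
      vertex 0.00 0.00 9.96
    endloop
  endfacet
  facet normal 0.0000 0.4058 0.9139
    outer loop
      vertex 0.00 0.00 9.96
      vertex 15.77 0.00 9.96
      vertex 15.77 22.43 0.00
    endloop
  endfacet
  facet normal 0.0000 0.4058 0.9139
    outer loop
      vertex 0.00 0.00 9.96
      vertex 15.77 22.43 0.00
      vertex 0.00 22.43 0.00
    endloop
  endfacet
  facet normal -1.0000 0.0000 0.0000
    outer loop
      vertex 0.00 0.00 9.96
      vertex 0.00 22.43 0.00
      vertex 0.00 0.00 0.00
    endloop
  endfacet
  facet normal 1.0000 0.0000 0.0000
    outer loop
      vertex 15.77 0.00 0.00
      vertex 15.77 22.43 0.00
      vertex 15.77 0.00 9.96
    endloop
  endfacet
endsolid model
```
; perimeter-only toolpath
G21 ; units = mm
G90 ; absolute positioning
G28 ; home
; layer 1
G0 Z1.66
G0 X0.00 Y0.00
G1 X15.77 Y0.00
G1 X15.77 Y18.69
G1 X0.00 Y18.69
G1 X0.00 Y0.00
; layer 2
G0 Z3.32
G0 X0.00 Y0.00
G1 X15.77 Y0.00
G1 X15.77 Y14.95
G1 X0.00 Y14.95
G1 X0.00 Y0.00
; layer 3
G0 Z4.98
G0 X0.00 Y0.00
G1 X15.77 Y0.00
G1 X15.77 Y11.21
G1 X0.00 Y11.21
G1 X0.00 Y0.00
; layer 4
G0 Z6.64
G0 X0.00 Y0.00
G1 X15.77 Y0.00
G1 X15.77 Y7.48
G1 X0.00 Y7.48
G1 X0.00 Y0.00
; layer 5
G0 Z8.30
G0 X0.00 Y0.00
G1 X15.77 Y0.00
G1 X15.77 Y3.74
G1 X0.00 Y3.74
G1 X0.00 Y0.00
M2 ; end

The solid is a wedge (ramp): 15.8 × 22.4 mm base, rising to 9.96 mm along the y=0 edge and sloping linearly to z=0 at y=22.4. Slicing at Δz = 1.66 mm — 6 equal slices spanning the solid's height, so layer i sits at z = i·h/6 — gives 5 non-empty perimeters. Each is a 4-segment closed polygon; G0 lifts to the layer z and rapids to the start vertex, then G1 traces the edges. The cross-section shrinks linearly with z (the slice at the apex is degenerate and omitted).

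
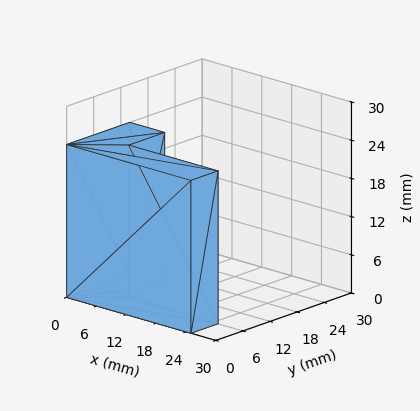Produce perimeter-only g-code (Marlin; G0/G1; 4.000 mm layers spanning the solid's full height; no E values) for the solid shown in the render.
Reading the render: the shape is an L-shaped prism: outer 25 × 14 mm, arm thicknesses ≈ 6 mm (horizontal) and 7 mm (vertical), extruded 24 mm in z (dimensions read to the nearest mm from the axis ticks). For the g-code, the solid's height is divided into equal slices at the stated Δz and each level perimeter traced with G1 moves after a G0 lift.

; perimeter-only toolpath
G21 ; units = mm
G90 ; absolute positioning
G28 ; home
; layer 1
G0 Z4.000
G0 X0.000 Y0.000
G1 X25.000 Y0.000
G1 X25.000 Y6.000
G1 X7.000 Y6.000
G1 X7.000 Y14.000
G1 X0.000 Y14.000
G1 X0.000 Y0.000
; layer 2
G0 Z8.000
G0 X0.000 Y0.000
G1 X25.000 Y0.000
G1 X25.000 Y6.000
G1 X7.000 Y6.000
G1 X7.000 Y14.000
G1 X0.000 Y14.000
G1 X0.000 Y0.000
; layer 3
G0 Z12.000
G0 X0.000 Y0.000
G1 X25.000 Y0.000
G1 X25.000 Y6.000
G1 X7.000 Y6.000
G1 X7.000 Y14.000
G1 X0.000 Y14.000
G1 X0.000 Y0.000
; layer 4
G0 Z16.000
G0 X0.000 Y0.000
G1 X25.000 Y0.000
G1 X25.000 Y6.000
G1 X7.000 Y6.000
G1 X7.000 Y14.000
G1 X0.000 Y14.000
G1 X0.000 Y0.000
; layer 5
G0 Z20.000
G0 X0.000 Y0.000
G1 X25.000 Y0.000
G1 X25.000 Y6.000
G1 X7.000 Y6.000
G1 X7.000 Y14.000
G1 X0.000 Y14.000
G1 X0.000 Y0.000
; layer 6
G0 Z24.000
G0 X0.000 Y0.000
G1 X25.000 Y0.000
G1 X25.000 Y6.000
G1 X7.000 Y6.000
G1 X7.000 Y14.000
G1 X0.000 Y14.000
G1 X0.000 Y0.000
M2 ; end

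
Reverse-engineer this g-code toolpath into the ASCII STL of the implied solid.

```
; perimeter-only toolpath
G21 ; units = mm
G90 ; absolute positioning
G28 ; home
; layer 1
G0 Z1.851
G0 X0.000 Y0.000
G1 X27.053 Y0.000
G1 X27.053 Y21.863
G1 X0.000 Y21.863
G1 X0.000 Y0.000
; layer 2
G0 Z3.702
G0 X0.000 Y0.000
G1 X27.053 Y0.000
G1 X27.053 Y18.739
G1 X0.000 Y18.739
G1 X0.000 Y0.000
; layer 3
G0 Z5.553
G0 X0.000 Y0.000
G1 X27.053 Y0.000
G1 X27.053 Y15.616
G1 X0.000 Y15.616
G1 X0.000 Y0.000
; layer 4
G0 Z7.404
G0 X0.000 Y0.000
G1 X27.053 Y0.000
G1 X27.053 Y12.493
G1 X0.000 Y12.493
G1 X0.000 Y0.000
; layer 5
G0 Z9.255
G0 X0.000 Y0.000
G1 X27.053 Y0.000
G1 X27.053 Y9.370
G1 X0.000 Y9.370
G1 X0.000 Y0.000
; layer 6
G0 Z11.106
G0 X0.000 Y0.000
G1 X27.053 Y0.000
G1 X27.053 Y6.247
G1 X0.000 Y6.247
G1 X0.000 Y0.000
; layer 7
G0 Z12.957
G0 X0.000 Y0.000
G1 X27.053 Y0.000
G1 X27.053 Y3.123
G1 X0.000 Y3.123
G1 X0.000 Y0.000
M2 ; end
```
solid part
  facet normal 0.0000 0.0000 -1.0000
    outer loop
      vertex 27.053 24.986 0.000
      vertex 27.053 0.000 0.000
      vertex 0.000 0.000 0.000
    endloop
  endfacet
  facet normal 0.0000 0.0000 -1.0000
    outer loop
      vertex 0.000 24.986 0.000
      vertex 27.053 24.986 0.000
      vertex 0.000 0.000 0.000
    endloop
  endfacet
  facet normal 0.0000 -1.0000 0.0000
    outer loop
      vertex 0.000 0.000 0.000
      vertex 27.053 0.000 0.000
      vertex 27.053 0.000 14.808
    endloop
  endfacet
  facet normal 0.0000 -1.0000 0.0000
    outer loop
      vertex 0.000 0.000 0.000
      vertex 27.053 0.000 14.808
      vertex 0.000 0.000 14.808
    endloop
  endfacet
  facet normal 0.0000 0.5098 0.8603
    outer loop
      vertex 0.000 0.000 14.808
      vertex 27.053 0.000 14.808
      vertex 27.053 24.986 0.000
    endloop
  endfacet
  facet normal 0.0000 0.5098 0.8603
    outer loop
      vertex 0.000 0.000 14.808
      vertex 27.053 24.986 0.000
      vertex 0.000 24.986 0.000
    endloop
  endfacet
  facet normal -1.0000 0.0000 0.0000
    outer loop
      vertex 0.000 0.000 14.808
      vertex 0.000 24.986 0.000
      vertex 0.000 0.000 0.000
    endloop
  endfacet
  facet normal 1.0000 0.0000 0.0000
    outer loop
      vertex 27.053 0.000 0.000
      vertex 27.053 24.986 0.000
      vertex 27.053 0.000 14.808
    endloop
  endfacet
endsolid part

The G0 Z moves step by Δz≈1.851 mm. The G1 loops shrink linearly with z, so the solid tapers from its base footprint up to z≈14.8. Closing with a flat bottom cap and the tapered top and triangulating gives 8 facets — a wedge (ramp): 27.1 × 25 mm base, rising to 14.8 mm along the y=0 edge and sloping linearly to z=0 at y=25.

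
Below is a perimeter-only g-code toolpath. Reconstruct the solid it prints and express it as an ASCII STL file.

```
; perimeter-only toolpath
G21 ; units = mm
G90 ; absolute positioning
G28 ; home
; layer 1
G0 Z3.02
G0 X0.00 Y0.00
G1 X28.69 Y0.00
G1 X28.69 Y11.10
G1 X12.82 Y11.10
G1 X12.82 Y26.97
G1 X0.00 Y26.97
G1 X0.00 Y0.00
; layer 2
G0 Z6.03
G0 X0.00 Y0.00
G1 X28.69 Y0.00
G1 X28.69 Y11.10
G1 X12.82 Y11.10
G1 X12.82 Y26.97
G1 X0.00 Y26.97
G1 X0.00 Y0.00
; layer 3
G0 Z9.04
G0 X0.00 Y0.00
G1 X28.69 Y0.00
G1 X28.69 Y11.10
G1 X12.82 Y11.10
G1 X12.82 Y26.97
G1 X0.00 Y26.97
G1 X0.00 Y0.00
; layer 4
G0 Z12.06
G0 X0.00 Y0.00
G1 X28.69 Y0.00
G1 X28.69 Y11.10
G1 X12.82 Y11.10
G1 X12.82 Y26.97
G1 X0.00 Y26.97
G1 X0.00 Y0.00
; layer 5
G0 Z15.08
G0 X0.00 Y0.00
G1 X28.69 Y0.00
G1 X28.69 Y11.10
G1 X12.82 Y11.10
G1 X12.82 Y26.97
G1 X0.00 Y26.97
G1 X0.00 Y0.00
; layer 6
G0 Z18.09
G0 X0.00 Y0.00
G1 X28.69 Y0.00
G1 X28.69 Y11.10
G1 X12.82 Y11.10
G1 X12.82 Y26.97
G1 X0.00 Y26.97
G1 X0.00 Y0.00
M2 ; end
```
solid part
  facet normal 0.0000 0.0000 -1.0000
    outer loop
      vertex 28.69 11.10 0.00
      vertex 28.69 0.00 0.00
      vertex 0.00 0.00 0.00
    endloop
  endfacet
  facet normal 0.0000 0.0000 -1.0000
    outer loop
      vertex 12.82 11.10 0.00
      vertex 28.69 11.10 0.00
      vertex 0.00 0.00 0.00
    endloop
  endfacet
  facet normal 0.0000 0.0000 -1.0000
    outer loop
      vertex 12.82 26.97 0.00
      vertex 12.82 11.10 0.00
      vertex 0.00 0.00 0.00
    endloop
  endfacet
  facet normal 0.0000 0.0000 -1.0000
    outer loop
      vertex 0.00 26.97 0.00
      vertex 12.82 26.97 0.00
      vertex 0.00 0.00 0.00
    endloop
  endfacet
  facet normal 0.0000 0.0000 1.0000
    outer loop
      vertex 0.00 0.00 18.09
      vertex 28.69 0.00 18.09
      vertex 28.69 11.10 18.09
    endloop
  endfacet
  facet normal 0.0000 0.0000 1.0000
    outer loop
      vertex 0.00 0.00 18.09
      vertex 28.69 11.10 18.09
      vertex 12.82 11.10 18.09
    endloop
  endfacet
  facet normal 0.0000 0.0000 1.0000
    outer loop
      vertex 0.00 0.00 18.09
      vertex 12.82 11.10 18.09
      vertex 12.82 26.97 18.09
    endloop
  endfacet
  facet normal 0.0000 0.0000 1.0000
    outer loop
      vertex 0.00 0.00 18.09
      vertex 12.82 26.97 18.09
      vertex 0.00 26.97 18.09
    endloop
  endfacet
  facet normal 0.0000 -1.0000 0.0000
    outer loop
      vertex 0.00 0.00 0.00
      vertex 28.69 0.00 0.00
      vertex 28.69 0.00 18.09
    endloop
  endfacet
  facet normal 0.0000 -1.0000 0.0000
    outer loop
      vertex 0.00 0.00 0.00
      vertex 28.69 0.00 18.09
      vertex 0.00 0.00 18.09
    endloop
  endfacet
  facet normal 1.0000 0.0000 0.0000
    outer loop
      vertex 28.69 0.00 0.00
      vertex 28.69 11.10 0.00
      vertex 28.69 11.10 18.09
    endloop
  endfacet
  facet normal 1.0000 0.0000 0.0000
    outer loop
      vertex 28.69 0.00 0.00
      vertex 28.69 11.10 18.09
      vertex 28.69 0.00 18.09
    endloop
  endfacet
  facet normal 0.0000 1.0000 0.0000
    outer loop
      vertex 28.69 11.10 0.00
      vertex 12.82 11.10 0.00
      vertex 12.82 11.10 18.09
    endloop
  endfacet
  facet normal 0.0000 1.0000 0.0000
    outer loop
      vertex 28.69 11.10 0.00
      vertex 12.82 11.10 18.09
      vertex 28.69 11.10 18.09
    endloop
  endfacet
  facet normal 1.0000 0.0000 0.0000
    outer loop
      vertex 12.82 11.10 0.00
      vertex 12.82 26.97 0.00
      vertex 12.82 26.97 18.09
    endloop
  endfacet
  facet normal 1.0000 0.0000 0.0000
    outer loop
      vertex 12.82 11.10 0.00
      vertex 12.82 26.97 18.09
      vertex 12.82 11.10 18.09
    endloop
  endfacet
  facet normal 0.0000 1.0000 0.0000
    outer loop
      vertex 12.82 26.97 0.00
      vertex 0.00 26.97 0.00
      vertex 0.00 26.97 18.09
    endloop
  endfacet
  facet normal 0.0000 1.0000 0.0000
    outer loop
      vertex 12.82 26.97 0.00
      vertex 0.00 26.97 18.09
      vertex 12.82 26.97 18.09
    endloop
  endfacet
  facet normal -1.0000 0.0000 0.0000
    outer loop
      vertex 0.00 26.97 0.00
      vertex 0.00 0.00 0.00
      vertex 0.00 0.00 18.09
    endloop
  endfacet
  facet normal -1.0000 0.0000 0.0000
    outer loop
      vertex 0.00 26.97 0.00
      vertex 0.00 0.00 18.09
      vertex 0.00 26.97 18.09
    endloop
  endfacet
endsolid part

The G0 Z moves step by Δz≈3.02 mm. Every layer's G1 loop is the same polygon, so the solid is a straight extrusion of it from z=0 to z≈18.1. Closing with flat bottom and top caps and triangulating gives 20 facets — an L-shaped prism: outer 28.7 × 27 mm, arm thicknesses ≈ 11.1 mm (horizontal) and 12.8 mm (vertical), extruded 18.1 mm in z.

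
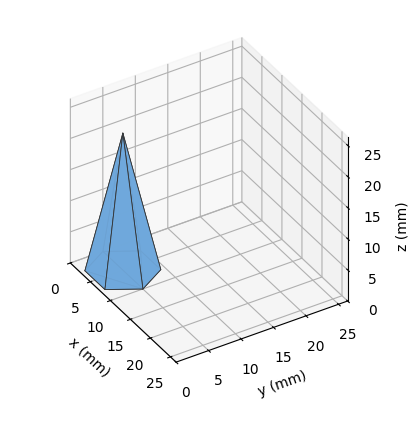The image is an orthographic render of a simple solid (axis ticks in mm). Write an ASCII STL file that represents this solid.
Reading the render: the shape is a regular 6-sided pyramid, base circumscribed radius ≈ 5 mm, apex at z ≈ 22 mm (dimensions read to the nearest mm from the axis ticks). For the STL, each face is triangulated and given an outward normal.

solid part
  facet normal 0.0000 0.0000 -1.0000
    outer loop
      vertex 2.5 9.3 0.0
      vertex 7.5 9.3 0.0
      vertex 10.0 5.0 0.0
    endloop
  endfacet
  facet normal 0.0000 0.0000 -1.0000
    outer loop
      vertex 0.0 5.0 0.0
      vertex 2.5 9.3 0.0
      vertex 10.0 5.0 0.0
    endloop
  endfacet
  facet normal 0.0000 0.0000 -1.0000
    outer loop
      vertex 2.5 0.7 0.0
      vertex 0.0 5.0 0.0
      vertex 10.0 5.0 0.0
    endloop
  endfacet
  facet normal 0.0000 0.0000 -1.0000
    outer loop
      vertex 7.5 0.7 0.0
      vertex 2.5 0.7 0.0
      vertex 10.0 5.0 0.0
    endloop
  endfacet
  facet normal 0.8483 0.4932 0.1928
    outer loop
      vertex 10.0 5.0 0.0
      vertex 7.5 9.3 0.0
      vertex 5.0 5.0 22.0
    endloop
  endfacet
  facet normal 0.0000 0.9814 0.1918
    outer loop
      vertex 7.5 9.3 0.0
      vertex 2.5 9.3 0.0
      vertex 5.0 5.0 22.0
    endloop
  endfacet
  facet normal -0.8483 0.4932 0.1928
    outer loop
      vertex 2.5 9.3 0.0
      vertex 0.0 5.0 0.0
      vertex 5.0 5.0 22.0
    endloop
  endfacet
  facet normal -0.8483 -0.4932 0.1928
    outer loop
      vertex 0.0 5.0 0.0
      vertex 2.5 0.7 0.0
      vertex 5.0 5.0 22.0
    endloop
  endfacet
  facet normal 0.0000 -0.9814 0.1918
    outer loop
      vertex 2.5 0.7 0.0
      vertex 7.5 0.7 0.0
      vertex 5.0 5.0 22.0
    endloop
  endfacet
  facet normal 0.8483 -0.4932 0.1928
    outer loop
      vertex 7.5 0.7 0.0
      vertex 10.0 5.0 0.0
      vertex 5.0 5.0 22.0
    endloop
  endfacet
endsolid part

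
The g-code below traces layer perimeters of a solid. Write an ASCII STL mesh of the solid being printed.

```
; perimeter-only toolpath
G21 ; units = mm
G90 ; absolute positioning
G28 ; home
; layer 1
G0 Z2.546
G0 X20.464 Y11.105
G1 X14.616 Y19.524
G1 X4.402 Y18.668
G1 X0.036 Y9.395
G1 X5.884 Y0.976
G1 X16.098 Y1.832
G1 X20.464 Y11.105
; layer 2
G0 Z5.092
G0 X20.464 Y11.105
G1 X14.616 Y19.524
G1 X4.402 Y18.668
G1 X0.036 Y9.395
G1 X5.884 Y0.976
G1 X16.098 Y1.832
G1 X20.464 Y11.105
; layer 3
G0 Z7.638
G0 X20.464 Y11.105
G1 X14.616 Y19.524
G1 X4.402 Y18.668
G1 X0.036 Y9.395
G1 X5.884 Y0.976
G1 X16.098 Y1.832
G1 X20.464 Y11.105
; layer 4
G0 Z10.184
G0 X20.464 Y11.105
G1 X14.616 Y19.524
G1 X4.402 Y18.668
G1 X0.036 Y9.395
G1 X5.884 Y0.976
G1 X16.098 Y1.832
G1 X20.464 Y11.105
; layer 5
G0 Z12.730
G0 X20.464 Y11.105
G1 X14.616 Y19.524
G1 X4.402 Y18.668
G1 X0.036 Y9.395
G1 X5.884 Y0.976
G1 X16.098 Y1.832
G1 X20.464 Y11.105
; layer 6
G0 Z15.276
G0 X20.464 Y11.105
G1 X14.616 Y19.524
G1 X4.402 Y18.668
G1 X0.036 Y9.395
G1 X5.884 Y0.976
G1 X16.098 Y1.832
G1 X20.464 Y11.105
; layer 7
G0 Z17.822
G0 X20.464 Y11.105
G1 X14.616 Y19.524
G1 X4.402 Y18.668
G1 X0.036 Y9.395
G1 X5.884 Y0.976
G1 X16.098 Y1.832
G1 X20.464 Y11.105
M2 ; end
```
solid part
  facet normal 0.0000 0.0000 -1.0000
    outer loop
      vertex 4.402 18.668 0.000
      vertex 14.616 19.524 0.000
      vertex 20.464 11.105 0.000
    endloop
  endfacet
  facet normal 0.0000 0.0000 -1.0000
    outer loop
      vertex 0.036 9.395 0.000
      vertex 4.402 18.668 0.000
      vertex 20.464 11.105 0.000
    endloop
  endfacet
  facet normal 0.0000 0.0000 -1.0000
    outer loop
      vertex 5.884 0.976 0.000
      vertex 0.036 9.395 0.000
      vertex 20.464 11.105 0.000
    endloop
  endfacet
  facet normal 0.0000 0.0000 -1.0000
    outer loop
      vertex 16.098 1.832 0.000
      vertex 5.884 0.976 0.000
      vertex 20.464 11.105 0.000
    endloop
  endfacet
  facet normal 0.0000 0.0000 1.0000
    outer loop
      vertex 20.464 11.105 17.822
      vertex 14.616 19.524 17.822
      vertex 4.402 18.668 17.822
    endloop
  endfacet
  facet normal 0.0000 0.0000 1.0000
    outer loop
      vertex 20.464 11.105 17.822
      vertex 4.402 18.668 17.822
      vertex 0.036 9.395 17.822
    endloop
  endfacet
  facet normal 0.0000 0.0000 1.0000
    outer loop
      vertex 20.464 11.105 17.822
      vertex 0.036 9.395 17.822
      vertex 5.884 0.976 17.822
    endloop
  endfacet
  facet normal 0.0000 0.0000 1.0000
    outer loop
      vertex 20.464 11.105 17.822
      vertex 5.884 0.976 17.822
      vertex 16.098 1.832 17.822
    endloop
  endfacet
  facet normal 0.8213 0.5705 0.0000
    outer loop
      vertex 20.464 11.105 0.000
      vertex 14.616 19.524 0.000
      vertex 14.616 19.524 17.822
    endloop
  endfacet
  facet normal 0.8213 0.5705 0.0000
    outer loop
      vertex 20.464 11.105 0.000
      vertex 14.616 19.524 17.822
      vertex 20.464 11.105 17.822
    endloop
  endfacet
  facet normal -0.0835 0.9965 0.0000
    outer loop
      vertex 14.616 19.524 0.000
      vertex 4.402 18.668 0.000
      vertex 4.402 18.668 17.822
    endloop
  endfacet
  facet normal -0.0835 0.9965 0.0000
    outer loop
      vertex 14.616 19.524 0.000
      vertex 4.402 18.668 17.822
      vertex 14.616 19.524 17.822
    endloop
  endfacet
  facet normal -0.9047 0.4260 0.0000
    outer loop
      vertex 4.402 18.668 0.000
      vertex 0.036 9.395 0.000
      vertex 0.036 9.395 17.822
    endloop
  endfacet
  facet normal -0.9047 0.4260 0.0000
    outer loop
      vertex 4.402 18.668 0.000
      vertex 0.036 9.395 17.822
      vertex 4.402 18.668 17.822
    endloop
  endfacet
  facet normal -0.8213 -0.5705 0.0000
    outer loop
      vertex 0.036 9.395 0.000
      vertex 5.884 0.976 0.000
      vertex 5.884 0.976 17.822
    endloop
  endfacet
  facet normal -0.8213 -0.5705 0.0000
    outer loop
      vertex 0.036 9.395 0.000
      vertex 5.884 0.976 17.822
      vertex 0.036 9.395 17.822
    endloop
  endfacet
  facet normal 0.0835 -0.9965 0.0000
    outer loop
      vertex 5.884 0.976 0.000
      vertex 16.098 1.832 0.000
      vertex 16.098 1.832 17.822
    endloop
  endfacet
  facet normal 0.0835 -0.9965 0.0000
    outer loop
      vertex 5.884 0.976 0.000
      vertex 16.098 1.832 17.822
      vertex 5.884 0.976 17.822
    endloop
  endfacet
  facet normal 0.9047 -0.4260 0.0000
    outer loop
      vertex 16.098 1.832 0.000
      vertex 20.464 11.105 0.000
      vertex 20.464 11.105 17.822
    endloop
  endfacet
  facet normal 0.9047 -0.4260 0.0000
    outer loop
      vertex 16.098 1.832 0.000
      vertex 20.464 11.105 17.822
      vertex 16.098 1.832 17.822
    endloop
  endfacet
endsolid part

The G0 Z moves step by Δz≈2.546 mm. Every layer's G1 loop is the same polygon, so the solid is a straight extrusion of it from z=0 to z≈17.8. Closing with flat bottom and top caps and triangulating gives 20 facets — a regular 6-sided prism (a cylinder approximated with 6 flat sides), circumscribed radius ≈ 10.2 mm, height ≈ 17.8 mm.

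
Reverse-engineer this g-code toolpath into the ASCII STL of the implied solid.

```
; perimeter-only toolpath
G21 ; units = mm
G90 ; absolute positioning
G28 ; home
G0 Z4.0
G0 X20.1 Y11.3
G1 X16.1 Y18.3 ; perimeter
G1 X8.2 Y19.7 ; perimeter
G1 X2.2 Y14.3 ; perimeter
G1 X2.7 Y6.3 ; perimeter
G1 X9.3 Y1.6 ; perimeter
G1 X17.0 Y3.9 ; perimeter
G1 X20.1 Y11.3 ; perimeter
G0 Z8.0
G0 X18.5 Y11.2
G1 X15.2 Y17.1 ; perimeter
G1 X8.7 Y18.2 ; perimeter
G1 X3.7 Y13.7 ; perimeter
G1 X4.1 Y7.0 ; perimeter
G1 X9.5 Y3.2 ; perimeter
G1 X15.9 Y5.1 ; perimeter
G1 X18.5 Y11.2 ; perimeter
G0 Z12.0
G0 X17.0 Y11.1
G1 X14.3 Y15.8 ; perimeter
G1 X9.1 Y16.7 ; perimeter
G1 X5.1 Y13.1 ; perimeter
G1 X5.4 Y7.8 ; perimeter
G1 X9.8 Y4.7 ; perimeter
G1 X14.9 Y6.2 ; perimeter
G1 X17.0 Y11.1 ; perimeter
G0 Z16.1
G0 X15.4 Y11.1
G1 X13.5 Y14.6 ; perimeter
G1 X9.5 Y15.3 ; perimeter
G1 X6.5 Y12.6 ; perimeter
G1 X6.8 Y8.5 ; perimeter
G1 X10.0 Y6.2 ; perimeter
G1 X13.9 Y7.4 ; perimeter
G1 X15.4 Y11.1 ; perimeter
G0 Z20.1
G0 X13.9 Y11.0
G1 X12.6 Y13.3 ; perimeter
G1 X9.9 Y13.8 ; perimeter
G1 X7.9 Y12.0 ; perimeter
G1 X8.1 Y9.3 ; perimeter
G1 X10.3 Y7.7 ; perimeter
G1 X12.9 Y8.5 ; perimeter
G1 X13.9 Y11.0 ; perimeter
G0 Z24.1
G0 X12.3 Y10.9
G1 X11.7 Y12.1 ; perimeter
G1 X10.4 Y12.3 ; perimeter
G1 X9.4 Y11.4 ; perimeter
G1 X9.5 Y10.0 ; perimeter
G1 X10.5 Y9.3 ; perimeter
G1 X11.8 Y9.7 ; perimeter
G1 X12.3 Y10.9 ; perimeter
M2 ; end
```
solid part
  facet normal 0.0000 0.0000 -1.0000
    outer loop
      vertex 7.8 21.2 0.0
      vertex 17.0 19.6 0.0
      vertex 21.6 11.4 0.0
    endloop
  endfacet
  facet normal 0.0000 0.0000 -1.0000
    outer loop
      vertex 0.8 14.9 0.0
      vertex 7.8 21.2 0.0
      vertex 21.6 11.4 0.0
    endloop
  endfacet
  facet normal 0.0000 0.0000 -1.0000
    outer loop
      vertex 1.4 5.5 0.0
      vertex 0.8 14.9 0.0
      vertex 21.6 11.4 0.0
    endloop
  endfacet
  facet normal 0.0000 0.0000 -1.0000
    outer loop
      vertex 9.0 0.1 0.0
      vertex 1.4 5.5 0.0
      vertex 21.6 11.4 0.0
    endloop
  endfacet
  facet normal 0.0000 0.0000 -1.0000
    outer loop
      vertex 18.0 2.8 0.0
      vertex 9.0 0.1 0.0
      vertex 21.6 11.4 0.0
    endloop
  endfacet
  facet normal 0.8243 0.4624 0.3267
    outer loop
      vertex 21.6 11.4 0.0
      vertex 17.0 19.6 0.0
      vertex 10.8 10.8 28.1
    endloop
  endfacet
  facet normal 0.1619 0.9310 0.3273
    outer loop
      vertex 17.0 19.6 0.0
      vertex 7.8 21.2 0.0
      vertex 10.8 10.8 28.1
    endloop
  endfacet
  facet normal -0.6321 0.7023 0.3274
    outer loop
      vertex 7.8 21.2 0.0
      vertex 0.8 14.9 0.0
      vertex 10.8 10.8 28.1
    endloop
  endfacet
  facet normal -0.9432 -0.0602 0.3269
    outer loop
      vertex 0.8 14.9 0.0
      vertex 1.4 5.5 0.0
      vertex 10.8 10.8 28.1
    endloop
  endfacet
  facet normal -0.5471 -0.7700 0.3283
    outer loop
      vertex 1.4 5.5 0.0
      vertex 9.0 0.1 0.0
      vertex 10.8 10.8 28.1
    endloop
  endfacet
  facet normal 0.2715 -0.9051 0.3272
    outer loop
      vertex 9.0 0.1 0.0
      vertex 18.0 2.8 0.0
      vertex 10.8 10.8 28.1
    endloop
  endfacet
  facet normal 0.8717 -0.3649 0.3272
    outer loop
      vertex 18.0 2.8 0.0
      vertex 21.6 11.4 0.0
      vertex 10.8 10.8 28.1
    endloop
  endfacet
endsolid part

The G0 Z moves step by Δz≈4.0 mm. The G1 loops shrink linearly with z, so the solid tapers from its base footprint up to z≈28.1. Closing with a flat bottom cap and the tapered top and triangulating gives 12 facets — a regular 7-sided pyramid, base circumscribed radius ≈ 10.8 mm, apex at z ≈ 28.1 mm.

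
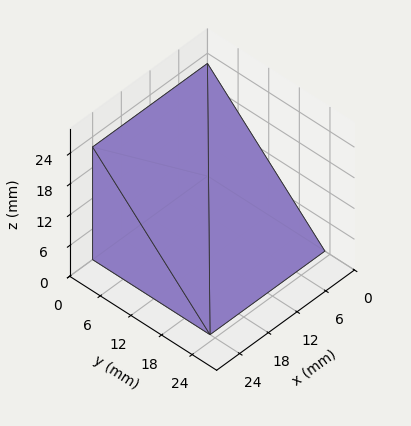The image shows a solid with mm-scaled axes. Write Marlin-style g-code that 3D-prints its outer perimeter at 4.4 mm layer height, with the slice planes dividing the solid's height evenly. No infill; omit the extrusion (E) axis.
Reading the render: the shape is a wedge (ramp): 24 × 23 mm base, rising to 22 mm along the y=0 edge and sloping linearly to z=0 at y=23 (dimensions read to the nearest mm from the axis ticks). For the g-code, the solid's height is divided into equal slices at the stated Δz and each level perimeter traced with G1 moves after a G0 lift.

; perimeter-only toolpath
G21 ; units = mm
G90 ; absolute positioning
G28 ; home
; layer 1
G0 Z4.4
G0 X0.0 Y0.0
G1 X24.0 Y0.0
G1 X24.0 Y18.4
G1 X0.0 Y18.4
G1 X0.0 Y0.0
; layer 2
G0 Z8.8
G0 X0.0 Y0.0
G1 X24.0 Y0.0
G1 X24.0 Y13.8
G1 X0.0 Y13.8
G1 X0.0 Y0.0
; layer 3
G0 Z13.2
G0 X0.0 Y0.0
G1 X24.0 Y0.0
G1 X24.0 Y9.2
G1 X0.0 Y9.2
G1 X0.0 Y0.0
; layer 4
G0 Z17.6
G0 X0.0 Y0.0
G1 X24.0 Y0.0
G1 X24.0 Y4.6
G1 X0.0 Y4.6
G1 X0.0 Y0.0
M2 ; end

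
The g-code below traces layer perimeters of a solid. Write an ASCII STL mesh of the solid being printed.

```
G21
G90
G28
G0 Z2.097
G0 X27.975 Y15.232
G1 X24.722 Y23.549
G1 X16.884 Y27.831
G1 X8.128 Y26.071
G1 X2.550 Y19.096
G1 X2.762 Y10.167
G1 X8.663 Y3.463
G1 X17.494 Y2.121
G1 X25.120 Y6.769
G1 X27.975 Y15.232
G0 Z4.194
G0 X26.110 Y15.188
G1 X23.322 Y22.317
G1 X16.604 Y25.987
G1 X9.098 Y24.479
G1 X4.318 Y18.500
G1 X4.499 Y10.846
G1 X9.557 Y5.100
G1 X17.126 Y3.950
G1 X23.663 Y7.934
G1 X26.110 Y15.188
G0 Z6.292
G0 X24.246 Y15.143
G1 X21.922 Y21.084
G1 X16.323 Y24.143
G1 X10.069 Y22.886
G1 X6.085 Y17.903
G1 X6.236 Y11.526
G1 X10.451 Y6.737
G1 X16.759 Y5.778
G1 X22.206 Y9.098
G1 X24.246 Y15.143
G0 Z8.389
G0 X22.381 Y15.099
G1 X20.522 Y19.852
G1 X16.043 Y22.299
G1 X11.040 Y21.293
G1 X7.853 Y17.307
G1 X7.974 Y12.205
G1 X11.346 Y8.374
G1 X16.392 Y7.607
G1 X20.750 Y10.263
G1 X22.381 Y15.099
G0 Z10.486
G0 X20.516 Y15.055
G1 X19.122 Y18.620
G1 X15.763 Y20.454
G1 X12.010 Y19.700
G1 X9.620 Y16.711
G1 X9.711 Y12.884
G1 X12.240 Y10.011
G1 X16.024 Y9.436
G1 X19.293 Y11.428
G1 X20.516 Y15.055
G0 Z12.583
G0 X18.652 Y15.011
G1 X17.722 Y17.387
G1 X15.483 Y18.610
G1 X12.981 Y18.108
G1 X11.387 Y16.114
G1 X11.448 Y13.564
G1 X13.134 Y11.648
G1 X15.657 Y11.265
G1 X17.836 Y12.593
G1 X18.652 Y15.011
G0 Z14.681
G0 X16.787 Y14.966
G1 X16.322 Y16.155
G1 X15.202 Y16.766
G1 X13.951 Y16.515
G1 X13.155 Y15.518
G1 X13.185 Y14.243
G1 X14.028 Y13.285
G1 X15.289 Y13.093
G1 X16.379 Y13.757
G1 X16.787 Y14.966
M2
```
solid part
  facet normal 0.0000 0.0000 -1.0000
    outer loop
      vertex 17.164 29.675 0.000
      vertex 26.122 24.782 0.000
      vertex 29.840 15.276 0.000
    endloop
  endfacet
  facet normal 0.0000 0.0000 -1.0000
    outer loop
      vertex 7.157 27.664 0.000
      vertex 17.164 29.675 0.000
      vertex 29.840 15.276 0.000
    endloop
  endfacet
  facet normal 0.0000 0.0000 -1.0000
    outer loop
      vertex 0.783 19.692 0.000
      vertex 7.157 27.664 0.000
      vertex 29.840 15.276 0.000
    endloop
  endfacet
  facet normal 0.0000 0.0000 -1.0000
    outer loop
      vertex 1.025 9.488 0.000
      vertex 0.783 19.692 0.000
      vertex 29.840 15.276 0.000
    endloop
  endfacet
  facet normal 0.0000 0.0000 -1.0000
    outer loop
      vertex 7.769 1.826 0.000
      vertex 1.025 9.488 0.000
      vertex 29.840 15.276 0.000
    endloop
  endfacet
  facet normal 0.0000 0.0000 -1.0000
    outer loop
      vertex 17.861 0.292 0.000
      vertex 7.769 1.826 0.000
      vertex 29.840 15.276 0.000
    endloop
  endfacet
  facet normal 0.0000 0.0000 -1.0000
    outer loop
      vertex 26.577 5.604 0.000
      vertex 17.861 0.292 0.000
      vertex 29.840 15.276 0.000
    endloop
  endfacet
  facet normal 0.7146 0.2795 0.6413
    outer loop
      vertex 29.840 15.276 0.000
      vertex 26.122 24.782 0.000
      vertex 14.922 14.922 16.778
    endloop
  endfacet
  facet normal 0.3678 0.6734 0.6413
    outer loop
      vertex 26.122 24.782 0.000
      vertex 17.164 29.675 0.000
      vertex 14.922 14.922 16.778
    endloop
  endfacet
  facet normal -0.1512 0.7523 0.6413
    outer loop
      vertex 17.164 29.675 0.000
      vertex 7.157 27.664 0.000
      vertex 14.922 14.922 16.778
    endloop
  endfacet
  facet normal -0.5993 0.4792 0.6413
    outer loop
      vertex 7.157 27.664 0.000
      vertex 0.783 19.692 0.000
      vertex 14.922 14.922 16.778
    endloop
  endfacet
  facet normal -0.7671 -0.0182 0.6413
    outer loop
      vertex 0.783 19.692 0.000
      vertex 1.025 9.488 0.000
      vertex 14.922 14.922 16.778
    endloop
  endfacet
  facet normal -0.5760 -0.5070 0.6413
    outer loop
      vertex 1.025 9.488 0.000
      vertex 7.769 1.826 0.000
      vertex 14.922 14.922 16.778
    endloop
  endfacet
  facet normal -0.1153 -0.7586 0.6413
    outer loop
      vertex 7.769 1.826 0.000
      vertex 17.861 0.292 0.000
      vertex 14.922 14.922 16.778
    endloop
  endfacet
  facet normal 0.3993 -0.6552 0.6413
    outer loop
      vertex 17.861 0.292 0.000
      vertex 26.577 5.604 0.000
      vertex 14.922 14.922 16.778
    endloop
  endfacet
  facet normal 0.7271 -0.2453 0.6413
    outer loop
      vertex 26.577 5.604 0.000
      vertex 29.840 15.276 0.000
      vertex 14.922 14.922 16.778
    endloop
  endfacet
endsolid part

The G0 Z moves step by Δz≈2.097 mm. The G1 loops shrink linearly with z, so the solid tapers from its base footprint up to z≈16.8. Closing with a flat bottom cap and the tapered top and triangulating gives 16 facets — a regular 9-sided pyramid, base circumscribed radius ≈ 14.9 mm, apex at z ≈ 16.8 mm.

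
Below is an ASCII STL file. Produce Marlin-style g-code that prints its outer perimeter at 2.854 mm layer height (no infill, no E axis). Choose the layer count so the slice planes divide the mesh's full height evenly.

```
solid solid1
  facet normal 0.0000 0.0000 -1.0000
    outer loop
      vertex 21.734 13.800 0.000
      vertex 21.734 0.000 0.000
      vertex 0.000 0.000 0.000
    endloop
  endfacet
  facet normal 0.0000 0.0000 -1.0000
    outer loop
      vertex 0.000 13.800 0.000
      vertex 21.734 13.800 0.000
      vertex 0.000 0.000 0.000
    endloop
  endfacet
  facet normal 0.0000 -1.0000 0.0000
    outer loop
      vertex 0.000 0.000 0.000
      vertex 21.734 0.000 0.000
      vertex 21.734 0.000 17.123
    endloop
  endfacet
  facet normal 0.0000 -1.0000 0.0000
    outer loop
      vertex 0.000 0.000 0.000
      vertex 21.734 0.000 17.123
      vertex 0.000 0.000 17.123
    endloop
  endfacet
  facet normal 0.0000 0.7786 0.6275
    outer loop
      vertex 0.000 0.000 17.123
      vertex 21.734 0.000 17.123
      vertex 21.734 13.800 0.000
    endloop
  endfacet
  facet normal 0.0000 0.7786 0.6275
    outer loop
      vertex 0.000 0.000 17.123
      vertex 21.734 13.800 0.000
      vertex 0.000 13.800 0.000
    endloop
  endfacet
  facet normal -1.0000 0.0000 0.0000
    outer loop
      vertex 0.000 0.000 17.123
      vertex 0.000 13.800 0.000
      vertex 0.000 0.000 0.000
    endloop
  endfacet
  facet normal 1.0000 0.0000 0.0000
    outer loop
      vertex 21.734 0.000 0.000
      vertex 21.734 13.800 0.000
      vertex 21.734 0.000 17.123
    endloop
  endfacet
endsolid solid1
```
; perimeter-only toolpath
G21 ; units = mm
G90 ; absolute positioning
G28 ; home
; layer 1
G0 Z2.854
G0 X0.000 Y0.000
G1 X21.734 Y0.000
G1 X21.734 Y11.500
G1 X0.000 Y11.500
G1 X0.000 Y0.000
; layer 2
G0 Z5.708
G0 X0.000 Y0.000
G1 X21.734 Y0.000
G1 X21.734 Y9.200
G1 X0.000 Y9.200
G1 X0.000 Y0.000
; layer 3
G0 Z8.562
G0 X0.000 Y0.000
G1 X21.734 Y0.000
G1 X21.734 Y6.900
G1 X0.000 Y6.900
G1 X0.000 Y0.000
; layer 4
G0 Z11.415
G0 X0.000 Y0.000
G1 X21.734 Y0.000
G1 X21.734 Y4.600
G1 X0.000 Y4.600
G1 X0.000 Y0.000
; layer 5
G0 Z14.269
G0 X0.000 Y0.000
G1 X21.734 Y0.000
G1 X21.734 Y2.300
G1 X0.000 Y2.300
G1 X0.000 Y0.000
M2 ; end

The solid is a wedge (ramp): 21.7 × 13.8 mm base, rising to 17.1 mm along the y=0 edge and sloping linearly to z=0 at y=13.8. Slicing at Δz = 2.854 mm — 6 equal slices spanning the solid's height, so layer i sits at z = i·h/6 — gives 5 non-empty perimeters. Each is a 4-segment closed polygon; G0 lifts to the layer z and rapids to the start vertex, then G1 traces the edges. The cross-section shrinks linearly with z (the slice at the apex is degenerate and omitted).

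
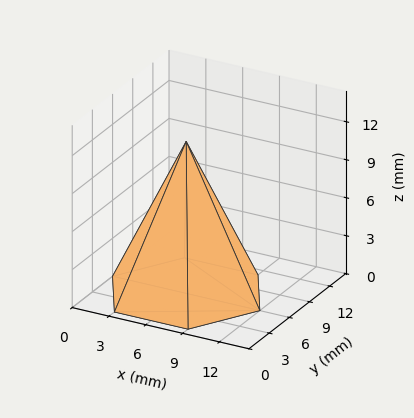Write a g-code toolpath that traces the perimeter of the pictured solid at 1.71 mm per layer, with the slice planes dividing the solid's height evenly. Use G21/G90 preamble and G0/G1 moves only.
Reading the render: the shape is a regular 6-sided pyramid, base circumscribed radius ≈ 6 mm, apex at z ≈ 12 mm (dimensions read to the nearest mm from the axis ticks). For the g-code, the solid's height is divided into equal slices at the stated Δz and each level perimeter traced with G1 moves after a G0 lift.

; perimeter-only toolpath
G21 ; units = mm
G90 ; absolute positioning
G28 ; home
; layer 1
G0 Z1.71
G0 X11.14 Y6.00
G1 X8.57 Y10.46
G1 X3.43 Y10.46
G1 X0.86 Y6.00
G1 X3.43 Y1.54
G1 X8.57 Y1.54
G1 X11.14 Y6.00
; layer 2
G0 Z3.43
G0 X10.29 Y6.00
G1 X8.14 Y9.71
G1 X3.86 Y9.71
G1 X1.71 Y6.00
G1 X3.86 Y2.29
G1 X8.14 Y2.29
G1 X10.29 Y6.00
; layer 3
G0 Z5.14
G0 X9.43 Y6.00
G1 X7.71 Y8.97
G1 X4.29 Y8.97
G1 X2.57 Y6.00
G1 X4.29 Y3.03
G1 X7.71 Y3.03
G1 X9.43 Y6.00
; layer 4
G0 Z6.86
G0 X8.57 Y6.00
G1 X7.29 Y8.23
G1 X4.71 Y8.23
G1 X3.43 Y6.00
G1 X4.71 Y3.77
G1 X7.29 Y3.77
G1 X8.57 Y6.00
; layer 5
G0 Z8.57
G0 X7.71 Y6.00
G1 X6.86 Y7.49
G1 X5.14 Y7.49
G1 X4.29 Y6.00
G1 X5.14 Y4.51
G1 X6.86 Y4.51
G1 X7.71 Y6.00
; layer 6
G0 Z10.29
G0 X6.86 Y6.00
G1 X6.43 Y6.74
G1 X5.57 Y6.74
G1 X5.14 Y6.00
G1 X5.57 Y5.26
G1 X6.43 Y5.26
G1 X6.86 Y6.00
M2 ; end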